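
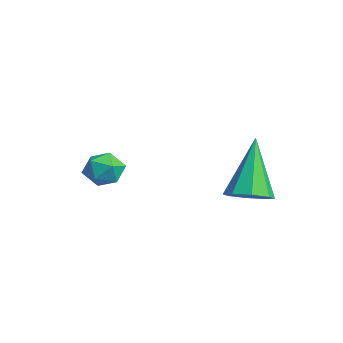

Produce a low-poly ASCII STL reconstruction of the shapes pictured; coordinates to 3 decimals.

solid 
facet normal -0.317 0.940 -0.128
outer loop
vertex -3.418 -2.436 0.792
vertex -3.75 -2.467 1.389
vertex -3.102 -2.251 1.369
endloop
endfacet
facet normal 0.317 0.839 -0.443
outer loop
vertex -3.418 -2.436 0.792
vertex -3.102 -2.251 1.369
vertex -2.77 -2.623 0.902
endloop
endfacet
facet normal 0.246 0.311 -0.918
outer loop
vertex -3.418 -2.436 0.792
vertex -2.77 -2.623 0.902
vertex -3.213 -3.068 0.633
endloop
endfacet
facet normal -0.432 0.086 -0.898
outer loop
vertex -3.418 -2.436 0.792
vertex -3.213 -3.068 0.633
vertex -3.819 -2.972 0.934
endloop
endfacet
facet normal -0.779 0.475 -0.409
outer loop
vertex -3.418 -2.436 0.792
vertex -3.819 -2.972 0.934
vertex -3.75 -2.467 1.389
endloop
endfacet
facet normal 0.779 0.625 0.056
outer loop
vertex -2.77 -2.623 0.902
vertex -3.102 -2.251 1.369
vertex -2.701 -2.768 1.566
endloop
endfacet
facet normal -0.245 0.788 0.565
outer loop
vertex -3.102 -2.251 1.369
vertex -3.75 -2.467 1.389
vertex -3.307 -2.672 1.867
endloop
endfacet
facet normal -0.993 0.036 0.111
outer loop
vertex -3.75 -2.467 1.389
vertex -3.819 -2.972 0.934
vertex -3.75 -3.117 1.598
endloop
endfacet
facet normal -0.431 -0.594 -0.679
outer loop
vertex -3.819 -2.972 0.934
vertex -3.213 -3.068 0.633
vertex -3.418 -3.489 1.131
endloop
endfacet
facet normal 0.663 -0.229 -0.713
outer loop
vertex -3.213 -3.068 0.633
vertex -2.77 -2.623 0.902
vertex -2.77 -3.273 1.111
endloop
endfacet
facet normal 0.432 -0.086 0.898
outer loop
vertex -3.102 -3.304 1.708
vertex -2.701 -2.768 1.566
vertex -3.307 -2.672 1.867
endloop
endfacet
facet normal -0.246 -0.311 0.918
outer loop
vertex -3.102 -3.304 1.708
vertex -3.307 -2.672 1.867
vertex -3.75 -3.117 1.598
endloop
endfacet
facet normal -0.317 -0.839 0.443
outer loop
vertex -3.102 -3.304 1.708
vertex -3.75 -3.117 1.598
vertex -3.418 -3.489 1.131
endloop
endfacet
facet normal 0.317 -0.940 0.128
outer loop
vertex -3.102 -3.304 1.708
vertex -3.418 -3.489 1.131
vertex -2.77 -3.273 1.111
endloop
endfacet
facet normal 0.779 -0.475 0.409
outer loop
vertex -3.102 -3.304 1.708
vertex -2.77 -3.273 1.111
vertex -2.701 -2.768 1.566
endloop
endfacet
facet normal 0.431 0.594 0.679
outer loop
vertex -3.307 -2.672 1.867
vertex -2.701 -2.768 1.566
vertex -3.102 -2.251 1.369
endloop
endfacet
facet normal -0.663 0.229 0.713
outer loop
vertex -3.75 -3.117 1.598
vertex -3.307 -2.672 1.867
vertex -3.75 -2.467 1.389
endloop
endfacet
facet normal -0.779 -0.625 -0.056
outer loop
vertex -3.418 -3.489 1.131
vertex -3.75 -3.117 1.598
vertex -3.819 -2.972 0.934
endloop
endfacet
facet normal 0.245 -0.788 -0.565
outer loop
vertex -2.77 -3.273 1.111
vertex -3.418 -3.489 1.131
vertex -3.213 -3.068 0.633
endloop
endfacet
facet normal 0.993 -0.036 -0.111
outer loop
vertex -2.701 -2.768 1.566
vertex -2.77 -3.273 1.111
vertex -2.77 -2.623 0.902
endloop
endfacet
facet normal 0.411 -0.239 -0.880
outer loop
vertex 0.843 0.642 1.355
vertex 0.254 0.267 1.182
vertex 0.467 0.949 1.096
endloop
endfacet
facet normal 0.452 0.830 0.327
outer loop
vertex 0.843 0.642 1.355
vertex 0.467 0.949 1.096
vertex -0.614 0.773 3.038
endloop
endfacet
facet normal 0.412 -0.239 -0.879
outer loop
vertex 0.467 0.949 1.096
vertex 0.254 0.267 1.182
vertex -0.035 0.857 0.886
endloop
endfacet
facet normal -0.177 0.984 -0.009
outer loop
vertex 0.467 0.949 1.096
vertex -0.035 0.857 0.886
vertex -0.614 0.773 3.038
endloop
endfacet
facet normal 0.410 -0.240 -0.880
outer loop
vertex -0.035 0.857 0.886
vertex 0.254 0.267 1.182
vertex -0.367 0.418 0.851
endloop
endfacet
facet normal -0.777 0.602 -0.185
outer loop
vertex -0.035 0.857 0.886
vertex -0.367 0.418 0.851
vertex -0.614 0.773 3.038
endloop
endfacet
facet normal 0.411 -0.240 -0.880
outer loop
vertex -0.367 0.418 0.851
vertex 0.254 0.267 1.182
vertex -0.336 -0.108 1.009
endloop
endfacet
facet normal -0.991 -0.088 -0.098
outer loop
vertex -0.367 0.418 0.851
vertex -0.336 -0.108 1.009
vertex -0.614 0.773 3.038
endloop
endfacet
facet normal 0.411 -0.240 -0.879
outer loop
vertex -0.336 -0.108 1.009
vertex 0.254 0.267 1.182
vertex 0.041 -0.415 1.269
endloop
endfacet
facet normal -0.699 -0.686 0.202
outer loop
vertex -0.336 -0.108 1.009
vertex 0.041 -0.415 1.269
vertex -0.614 0.773 3.038
endloop
endfacet
facet normal 0.411 -0.241 -0.879
outer loop
vertex 0.041 -0.415 1.269
vertex 0.254 0.267 1.182
vertex 0.542 -0.323 1.478
endloop
endfacet
facet normal -0.070 -0.840 0.538
outer loop
vertex 0.041 -0.415 1.269
vertex 0.542 -0.323 1.478
vertex -0.614 0.773 3.038
endloop
endfacet
facet normal 0.411 -0.240 -0.879
outer loop
vertex 0.542 -0.323 1.478
vertex 0.254 0.267 1.182
vertex 0.875 0.115 1.514
endloop
endfacet
facet normal 0.528 -0.460 0.714
outer loop
vertex 0.542 -0.323 1.478
vertex 0.875 0.115 1.514
vertex -0.614 0.773 3.038
endloop
endfacet
facet normal 0.411 -0.240 -0.879
outer loop
vertex 0.875 0.115 1.514
vertex 0.254 0.267 1.182
vertex 0.843 0.642 1.355
endloop
endfacet
facet normal 0.744 0.234 0.626
outer loop
vertex 0.875 0.115 1.514
vertex 0.843 0.642 1.355
vertex -0.614 0.773 3.038
endloop
endfacet

endsolid


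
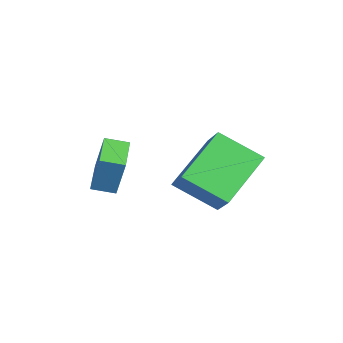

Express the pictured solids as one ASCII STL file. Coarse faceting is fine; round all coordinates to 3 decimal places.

solid 
facet normal -0.949 0.269 0.162
outer loop
vertex -1.708 -2.509 3.275
vertex -1.519 -1.732 3.091
vertex -2.018 -2.763 1.881
endloop
endfacet
facet normal -0.230 -0.947 0.224
outer loop
vertex -0.661 -3.148 1.649
vertex -1.708 -2.509 3.275
vertex -2.018 -2.763 1.881
endloop
endfacet
facet normal -0.949 0.269 0.163
outer loop
vertex -2.018 -2.763 1.881
vertex -1.519 -1.732 3.091
vertex -1.83 -1.987 1.697
endloop
endfacet
facet normal -0.214 -0.176 -0.961
outer loop
vertex -1.83 -1.987 1.697
vertex -0.661 -3.148 1.649
vertex -2.018 -2.763 1.881
endloop
endfacet
facet normal 0.214 0.175 0.961
outer loop
vertex -1.708 -2.509 3.275
vertex -0.162 -2.117 2.859
vertex -1.519 -1.732 3.091
endloop
endfacet
facet normal -0.229 -0.947 0.224
outer loop
vertex -0.35 -2.893 3.043
vertex -1.708 -2.509 3.275
vertex -0.661 -3.148 1.649
endloop
endfacet
facet normal 0.214 0.176 0.961
outer loop
vertex -0.35 -2.893 3.043
vertex -0.162 -2.117 2.859
vertex -1.708 -2.509 3.275
endloop
endfacet
facet normal 0.230 0.947 -0.225
outer loop
vertex -1.519 -1.732 3.091
vertex -0.162 -2.117 2.859
vertex -1.83 -1.987 1.697
endloop
endfacet
facet normal -0.214 -0.176 -0.961
outer loop
vertex -0.472 -2.371 1.465
vertex -0.661 -3.148 1.649
vertex -1.83 -1.987 1.697
endloop
endfacet
facet normal 0.230 0.947 -0.224
outer loop
vertex -1.83 -1.987 1.697
vertex -0.162 -2.117 2.859
vertex -0.472 -2.371 1.465
endloop
endfacet
facet normal 0.949 -0.269 -0.162
outer loop
vertex -0.472 -2.371 1.465
vertex -0.35 -2.893 3.043
vertex -0.661 -3.148 1.649
endloop
endfacet
facet normal 0.950 -0.269 -0.162
outer loop
vertex -0.162 -2.117 2.859
vertex -0.35 -2.893 3.043
vertex -0.472 -2.371 1.465
endloop
endfacet
facet normal -0.532 0.650 0.542
outer loop
vertex -0.854 0.594 3.26
vertex 0.179 0.681 4.17
vertex -0.18 1.889 2.37
endloop
endfacet
facet normal -0.749 -0.064 -0.660
outer loop
vertex 0.961 0.499 1.21
vertex -0.854 0.594 3.26
vertex -0.18 1.889 2.37
endloop
endfacet
facet normal -0.533 0.650 0.542
outer loop
vertex -0.18 1.889 2.37
vertex 0.179 0.681 4.17
vertex 0.854 1.977 3.28
endloop
endfacet
facet normal 0.394 0.758 -0.521
outer loop
vertex 0.854 1.977 3.28
vertex 0.961 0.499 1.21
vertex -0.18 1.889 2.37
endloop
endfacet
facet normal -0.394 -0.758 0.520
outer loop
vertex -0.854 0.594 3.26
vertex 1.32 -0.709 3.01
vertex 0.179 0.681 4.17
endloop
endfacet
facet normal -0.749 -0.063 -0.660
outer loop
vertex 0.286 -0.797 2.1
vertex -0.854 0.594 3.26
vertex 0.961 0.499 1.21
endloop
endfacet
facet normal -0.394 -0.757 0.521
outer loop
vertex 0.286 -0.797 2.1
vertex 1.32 -0.709 3.01
vertex -0.854 0.594 3.26
endloop
endfacet
facet normal 0.748 0.063 0.660
outer loop
vertex 0.179 0.681 4.17
vertex 1.32 -0.709 3.01
vertex 0.854 1.977 3.28
endloop
endfacet
facet normal 0.395 0.757 -0.520
outer loop
vertex 1.994 0.586 2.12
vertex 0.961 0.499 1.21
vertex 0.854 1.977 3.28
endloop
endfacet
facet normal 0.749 0.064 0.660
outer loop
vertex 0.854 1.977 3.28
vertex 1.32 -0.709 3.01
vertex 1.994 0.586 2.12
endloop
endfacet
facet normal 0.533 -0.650 -0.542
outer loop
vertex 1.994 0.586 2.12
vertex 0.286 -0.797 2.1
vertex 0.961 0.499 1.21
endloop
endfacet
facet normal 0.533 -0.650 -0.542
outer loop
vertex 1.32 -0.709 3.01
vertex 0.286 -0.797 2.1
vertex 1.994 0.586 2.12
endloop
endfacet

endsolid


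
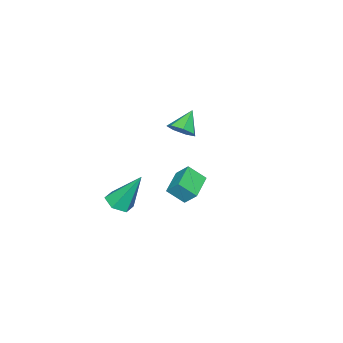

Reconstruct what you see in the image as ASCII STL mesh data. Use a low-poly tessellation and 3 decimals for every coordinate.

solid 
facet normal 0.155 -0.467 -0.870
outer loop
vertex 3.707 -0.592 0.89
vertex 2.968 -0.69 0.811
vertex 3.296 -0.073 0.538
endloop
endfacet
facet normal 0.744 0.660 0.105
outer loop
vertex 3.707 -0.592 0.89
vertex 3.296 -0.073 0.538
vertex 2.632 0.33 2.709
endloop
endfacet
facet normal 0.155 -0.467 -0.870
outer loop
vertex 3.296 -0.073 0.538
vertex 2.968 -0.69 0.811
vertex 2.557 -0.171 0.459
endloop
endfacet
facet normal -0.106 0.971 -0.213
outer loop
vertex 3.296 -0.073 0.538
vertex 2.557 -0.171 0.459
vertex 2.632 0.33 2.709
endloop
endfacet
facet normal 0.153 -0.469 -0.870
outer loop
vertex 2.557 -0.171 0.459
vertex 2.968 -0.69 0.811
vertex 2.229 -0.787 0.733
endloop
endfacet
facet normal -0.893 0.445 -0.069
outer loop
vertex 2.557 -0.171 0.459
vertex 2.229 -0.787 0.733
vertex 2.632 0.33 2.709
endloop
endfacet
facet normal 0.153 -0.469 -0.870
outer loop
vertex 2.229 -0.787 0.733
vertex 2.968 -0.69 0.811
vertex 2.64 -1.306 1.085
endloop
endfacet
facet normal -0.832 -0.393 0.392
outer loop
vertex 2.229 -0.787 0.733
vertex 2.64 -1.306 1.085
vertex 2.632 0.33 2.709
endloop
endfacet
facet normal 0.153 -0.469 -0.870
outer loop
vertex 2.64 -1.306 1.085
vertex 2.968 -0.69 0.811
vertex 3.379 -1.209 1.163
endloop
endfacet
facet normal 0.018 -0.704 0.710
outer loop
vertex 2.64 -1.306 1.085
vertex 3.379 -1.209 1.163
vertex 2.632 0.33 2.709
endloop
endfacet
facet normal 0.155 -0.467 -0.870
outer loop
vertex 3.379 -1.209 1.163
vertex 2.968 -0.69 0.811
vertex 3.707 -0.592 0.89
endloop
endfacet
facet normal 0.805 -0.178 0.566
outer loop
vertex 3.379 -1.209 1.163
vertex 3.707 -0.592 0.89
vertex 2.632 0.33 2.709
endloop
endfacet
facet normal 0.740 -0.006 -0.672
outer loop
vertex -2.625 -1.394 2.709
vertex -3.113 -1.114 2.169
vertex -2.659 -0.72 2.666
endloop
endfacet
facet normal 0.259 0.075 0.963
outer loop
vertex -2.625 -1.394 2.709
vertex -2.659 -0.72 2.666
vertex -4.127 -1.106 3.091
endloop
endfacet
facet normal 0.740 -0.005 -0.672
outer loop
vertex -2.659 -0.72 2.666
vertex -3.113 -1.114 2.169
vertex -3.035 -0.342 2.249
endloop
endfacet
facet normal -0.000 0.741 0.672
outer loop
vertex -2.659 -0.72 2.666
vertex -3.035 -0.342 2.249
vertex -4.127 -1.106 3.091
endloop
endfacet
facet normal 0.740 -0.005 -0.673
outer loop
vertex -3.035 -0.342 2.249
vertex -3.113 -1.114 2.169
vertex -3.47 -0.545 1.772
endloop
endfacet
facet normal -0.514 0.851 0.106
outer loop
vertex -3.035 -0.342 2.249
vertex -3.47 -0.545 1.772
vertex -4.127 -1.106 3.091
endloop
endfacet
facet normal 0.740 -0.005 -0.673
outer loop
vertex -3.47 -0.545 1.772
vertex -3.113 -1.114 2.169
vertex -3.636 -1.176 1.594
endloop
endfacet
facet normal -0.895 0.322 -0.309
outer loop
vertex -3.47 -0.545 1.772
vertex -3.636 -1.176 1.594
vertex -4.127 -1.106 3.091
endloop
endfacet
facet normal 0.740 -0.006 -0.673
outer loop
vertex -3.636 -1.176 1.594
vertex -3.113 -1.114 2.169
vertex -3.409 -1.761 1.849
endloop
endfacet
facet normal -0.857 -0.446 -0.260
outer loop
vertex -3.636 -1.176 1.594
vertex -3.409 -1.761 1.849
vertex -4.127 -1.106 3.091
endloop
endfacet
facet normal 0.739 -0.005 -0.673
outer loop
vertex -3.409 -1.761 1.849
vertex -3.113 -1.114 2.169
vertex -2.958 -1.858 2.345
endloop
endfacet
facet normal -0.427 -0.878 0.216
outer loop
vertex -3.409 -1.761 1.849
vertex -2.958 -1.858 2.345
vertex -4.127 -1.106 3.091
endloop
endfacet
facet normal 0.741 -0.005 -0.672
outer loop
vertex -2.958 -1.858 2.345
vertex -3.113 -1.114 2.169
vertex -2.625 -1.394 2.709
endloop
endfacet
facet normal 0.069 -0.646 0.760
outer loop
vertex -2.958 -1.858 2.345
vertex -2.625 -1.394 2.709
vertex -4.127 -1.106 3.091
endloop
endfacet
facet normal -0.950 -0.220 0.222
outer loop
vertex 0.621 1.577 2.712
vertex 0.274 2.35 1.995
vertex 0.609 0.915 2.004
endloop
endfacet
facet normal 0.313 -0.696 0.646
outer loop
vertex 1.966 1.23 1.685
vertex 0.621 1.577 2.712
vertex 0.609 0.915 2.004
endloop
endfacet
facet normal -0.950 -0.220 0.223
outer loop
vertex 0.609 0.915 2.004
vertex 0.274 2.35 1.995
vertex 0.261 1.688 1.287
endloop
endfacet
facet normal -0.013 -0.683 -0.730
outer loop
vertex 0.261 1.688 1.287
vertex 1.966 1.23 1.685
vertex 0.609 0.915 2.004
endloop
endfacet
facet normal 0.013 0.683 0.730
outer loop
vertex 0.621 1.577 2.712
vertex 1.631 2.665 1.676
vertex 0.274 2.35 1.995
endloop
endfacet
facet normal 0.313 -0.697 0.646
outer loop
vertex 1.979 1.892 2.393
vertex 0.621 1.577 2.712
vertex 1.966 1.23 1.685
endloop
endfacet
facet normal 0.013 0.683 0.730
outer loop
vertex 1.979 1.892 2.393
vertex 1.631 2.665 1.676
vertex 0.621 1.577 2.712
endloop
endfacet
facet normal -0.313 0.696 -0.645
outer loop
vertex 0.274 2.35 1.995
vertex 1.631 2.665 1.676
vertex 0.261 1.688 1.287
endloop
endfacet
facet normal -0.013 -0.683 -0.730
outer loop
vertex 1.619 2.003 0.968
vertex 1.966 1.23 1.685
vertex 0.261 1.688 1.287
endloop
endfacet
facet normal -0.313 0.696 -0.646
outer loop
vertex 0.261 1.688 1.287
vertex 1.631 2.665 1.676
vertex 1.619 2.003 0.968
endloop
endfacet
facet normal 0.950 0.220 -0.223
outer loop
vertex 1.619 2.003 0.968
vertex 1.979 1.892 2.393
vertex 1.966 1.23 1.685
endloop
endfacet
facet normal 0.950 0.221 -0.223
outer loop
vertex 1.631 2.665 1.676
vertex 1.979 1.892 2.393
vertex 1.619 2.003 0.968
endloop
endfacet

endsolid


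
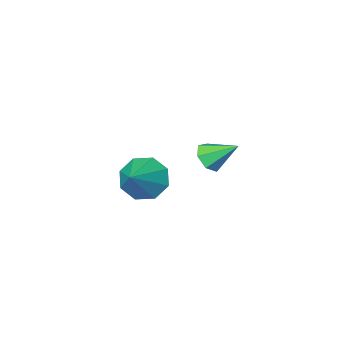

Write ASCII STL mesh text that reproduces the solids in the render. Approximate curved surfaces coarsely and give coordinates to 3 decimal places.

solid 
facet normal -0.658 -0.532 -0.533
outer loop
vertex 1.499 2.034 0.755
vertex 0.964 2.81 0.64
vertex 1.678 2.409 0.159
endloop
endfacet
facet normal 0.944 -0.319 0.083
outer loop
vertex 1.499 2.034 0.755
vertex 1.678 2.409 0.159
vertex 1.976 3.63 1.46
endloop
endfacet
facet normal -0.658 -0.533 -0.532
outer loop
vertex 1.678 2.409 0.159
vertex 0.964 2.81 0.64
vertex 1.439 3.019 -0.156
endloop
endfacet
facet normal 0.915 0.168 -0.368
outer loop
vertex 1.678 2.409 0.159
vertex 1.439 3.019 -0.156
vertex 1.976 3.63 1.46
endloop
endfacet
facet normal -0.657 -0.533 -0.532
outer loop
vertex 1.439 3.019 -0.156
vertex 0.964 2.81 0.64
vertex 0.921 3.507 -0.005
endloop
endfacet
facet normal 0.540 0.712 -0.449
outer loop
vertex 1.439 3.019 -0.156
vertex 0.921 3.507 -0.005
vertex 1.976 3.63 1.46
endloop
endfacet
facet normal -0.657 -0.533 -0.533
outer loop
vertex 0.921 3.507 -0.005
vertex 0.964 2.81 0.64
vertex 0.428 3.586 0.524
endloop
endfacet
facet normal 0.039 0.993 -0.112
outer loop
vertex 0.921 3.507 -0.005
vertex 0.428 3.586 0.524
vertex 1.976 3.63 1.46
endloop
endfacet
facet normal -0.657 -0.533 -0.533
outer loop
vertex 0.428 3.586 0.524
vertex 0.964 2.81 0.64
vertex 0.249 3.211 1.12
endloop
endfacet
facet normal -0.293 0.846 0.445
outer loop
vertex 0.428 3.586 0.524
vertex 0.249 3.211 1.12
vertex 1.976 3.63 1.46
endloop
endfacet
facet normal -0.657 -0.533 -0.533
outer loop
vertex 0.249 3.211 1.12
vertex 0.964 2.81 0.64
vertex 0.489 2.6 1.435
endloop
endfacet
facet normal -0.263 0.358 0.896
outer loop
vertex 0.249 3.211 1.12
vertex 0.489 2.6 1.435
vertex 1.976 3.63 1.46
endloop
endfacet
facet normal -0.657 -0.532 -0.533
outer loop
vertex 0.489 2.6 1.435
vertex 0.964 2.81 0.64
vertex 1.006 2.113 1.284
endloop
endfacet
facet normal 0.111 -0.185 0.976
outer loop
vertex 0.489 2.6 1.435
vertex 1.006 2.113 1.284
vertex 1.976 3.63 1.46
endloop
endfacet
facet normal -0.657 -0.532 -0.533
outer loop
vertex 1.006 2.113 1.284
vertex 0.964 2.81 0.64
vertex 1.499 2.034 0.755
endloop
endfacet
facet normal 0.612 -0.465 0.640
outer loop
vertex 1.006 2.113 1.284
vertex 1.499 2.034 0.755
vertex 1.976 3.63 1.46
endloop
endfacet
facet normal 0.504 -0.617 -0.605
outer loop
vertex -2.995 -0.207 -0.456
vertex -3.292 0.112 -1.029
vertex -2.68 0.279 -0.689
endloop
endfacet
facet normal 0.428 0.150 0.891
outer loop
vertex -2.995 -0.207 -0.456
vertex -2.68 0.279 -0.689
vertex -4.008 0.988 -0.171
endloop
endfacet
facet normal 0.504 -0.618 -0.604
outer loop
vertex -2.68 0.279 -0.689
vertex -3.292 0.112 -1.029
vertex -2.826 0.639 -1.179
endloop
endfacet
facet normal 0.547 0.744 0.384
outer loop
vertex -2.68 0.279 -0.689
vertex -2.826 0.639 -1.179
vertex -4.008 0.988 -0.171
endloop
endfacet
facet normal 0.503 -0.617 -0.605
outer loop
vertex -2.826 0.639 -1.179
vertex -3.292 0.112 -1.029
vertex -3.323 0.602 -1.555
endloop
endfacet
facet normal 0.096 0.970 -0.223
outer loop
vertex -2.826 0.639 -1.179
vertex -3.323 0.602 -1.555
vertex -4.008 0.988 -0.171
endloop
endfacet
facet normal 0.504 -0.617 -0.604
outer loop
vertex -3.323 0.602 -1.555
vertex -3.292 0.112 -1.029
vertex -3.797 0.196 -1.536
endloop
endfacet
facet normal -0.584 0.660 -0.473
outer loop
vertex -3.323 0.602 -1.555
vertex -3.797 0.196 -1.536
vertex -4.008 0.988 -0.171
endloop
endfacet
facet normal 0.504 -0.617 -0.604
outer loop
vertex -3.797 0.196 -1.536
vertex -3.292 0.112 -1.029
vertex -3.891 -0.274 -1.134
endloop
endfacet
facet normal -0.983 0.045 -0.178
outer loop
vertex -3.797 0.196 -1.536
vertex -3.891 -0.274 -1.134
vertex -4.008 0.988 -0.171
endloop
endfacet
facet normal 0.504 -0.617 -0.605
outer loop
vertex -3.891 -0.274 -1.134
vertex -3.292 0.112 -1.029
vertex -3.534 -0.453 -0.654
endloop
endfacet
facet normal -0.798 -0.410 0.441
outer loop
vertex -3.891 -0.274 -1.134
vertex -3.534 -0.453 -0.654
vertex -4.008 0.988 -0.171
endloop
endfacet
facet normal 0.504 -0.617 -0.605
outer loop
vertex -3.534 -0.453 -0.654
vertex -3.292 0.112 -1.029
vertex -2.995 -0.207 -0.456
endloop
endfacet
facet normal -0.171 -0.363 0.916
outer loop
vertex -3.534 -0.453 -0.654
vertex -2.995 -0.207 -0.456
vertex -4.008 0.988 -0.171
endloop
endfacet

endsolid


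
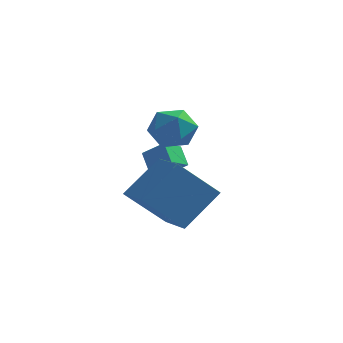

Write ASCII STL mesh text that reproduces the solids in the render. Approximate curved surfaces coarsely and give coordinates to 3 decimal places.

solid 
facet normal -0.801 0.516 -0.303
outer loop
vertex -1.315 -0.458 0.952
vertex -1.863 -0.995 1.487
vertex -1.491 -0.212 1.838
endloop
endfacet
facet normal -0.219 0.928 -0.301
outer loop
vertex -1.315 -0.458 0.952
vertex -1.491 -0.212 1.838
vertex -0.627 -0.121 1.491
endloop
endfacet
facet normal 0.266 0.628 -0.732
outer loop
vertex -1.315 -0.458 0.952
vertex -0.627 -0.121 1.491
vertex -0.465 -0.849 0.925
endloop
endfacet
facet normal -0.018 0.031 -0.999
outer loop
vertex -1.315 -0.458 0.952
vertex -0.465 -0.849 0.925
vertex -1.229 -1.389 0.922
endloop
endfacet
facet normal -0.678 -0.039 -0.734
outer loop
vertex -1.315 -0.458 0.952
vertex -1.229 -1.389 0.922
vertex -1.863 -0.995 1.487
endloop
endfacet
facet normal 0.047 0.931 0.361
outer loop
vertex -0.627 -0.121 1.491
vertex -1.491 -0.212 1.838
vertex -0.751 -0.451 2.358
endloop
endfacet
facet normal -0.895 0.265 0.358
outer loop
vertex -1.491 -0.212 1.838
vertex -1.863 -0.995 1.487
vertex -1.515 -0.991 2.355
endloop
endfacet
facet normal -0.696 -0.632 -0.340
outer loop
vertex -1.863 -0.995 1.487
vertex -1.229 -1.389 0.922
vertex -1.353 -1.719 1.789
endloop
endfacet
facet normal 0.371 -0.521 -0.768
outer loop
vertex -1.229 -1.389 0.922
vertex -0.465 -0.849 0.925
vertex -0.489 -1.628 1.442
endloop
endfacet
facet normal 0.830 0.445 -0.335
outer loop
vertex -0.465 -0.849 0.925
vertex -0.627 -0.121 1.491
vertex -0.117 -0.845 1.793
endloop
endfacet
facet normal 0.018 -0.031 0.999
outer loop
vertex -0.665 -1.382 2.328
vertex -0.751 -0.451 2.358
vertex -1.515 -0.991 2.355
endloop
endfacet
facet normal -0.266 -0.628 0.732
outer loop
vertex -0.665 -1.382 2.328
vertex -1.515 -0.991 2.355
vertex -1.353 -1.719 1.789
endloop
endfacet
facet normal 0.219 -0.928 0.301
outer loop
vertex -0.665 -1.382 2.328
vertex -1.353 -1.719 1.789
vertex -0.489 -1.628 1.442
endloop
endfacet
facet normal 0.801 -0.516 0.303
outer loop
vertex -0.665 -1.382 2.328
vertex -0.489 -1.628 1.442
vertex -0.117 -0.845 1.793
endloop
endfacet
facet normal 0.678 0.039 0.734
outer loop
vertex -0.665 -1.382 2.328
vertex -0.117 -0.845 1.793
vertex -0.751 -0.451 2.358
endloop
endfacet
facet normal -0.371 0.521 0.768
outer loop
vertex -1.515 -0.991 2.355
vertex -0.751 -0.451 2.358
vertex -1.491 -0.212 1.838
endloop
endfacet
facet normal -0.830 -0.445 0.335
outer loop
vertex -1.353 -1.719 1.789
vertex -1.515 -0.991 2.355
vertex -1.863 -0.995 1.487
endloop
endfacet
facet normal -0.047 -0.931 -0.361
outer loop
vertex -0.489 -1.628 1.442
vertex -1.353 -1.719 1.789
vertex -1.229 -1.389 0.922
endloop
endfacet
facet normal 0.895 -0.265 -0.358
outer loop
vertex -0.117 -0.845 1.793
vertex -0.489 -1.628 1.442
vertex -0.465 -0.849 0.925
endloop
endfacet
facet normal 0.696 0.632 0.340
outer loop
vertex -0.751 -0.451 2.358
vertex -0.117 -0.845 1.793
vertex -0.627 -0.121 1.491
endloop
endfacet
facet normal -0.809 0.074 -0.583
outer loop
vertex -2.489 0.366 -0.12
vertex -2.13 1.163 -0.518
vertex -2.068 -0.148 -0.77
endloop
endfacet
facet normal -0.374 -0.830 0.414
outer loop
vertex -1.25 -0.223 -0.182
vertex -2.489 0.366 -0.12
vertex -2.068 -0.148 -0.77
endloop
endfacet
facet normal -0.809 0.074 -0.583
outer loop
vertex -2.068 -0.148 -0.77
vertex -2.13 1.163 -0.518
vertex -1.709 0.648 -1.168
endloop
endfacet
facet normal 0.452 -0.554 -0.699
outer loop
vertex -1.709 0.648 -1.168
vertex -1.25 -0.223 -0.182
vertex -2.068 -0.148 -0.77
endloop
endfacet
facet normal -0.452 0.553 0.700
outer loop
vertex -2.489 0.366 -0.12
vertex -1.312 1.088 0.07
vertex -2.13 1.163 -0.518
endloop
endfacet
facet normal -0.374 -0.829 0.415
outer loop
vertex -1.671 0.292 0.468
vertex -2.489 0.366 -0.12
vertex -1.25 -0.223 -0.182
endloop
endfacet
facet normal -0.452 0.554 0.699
outer loop
vertex -1.671 0.292 0.468
vertex -1.312 1.088 0.07
vertex -2.489 0.366 -0.12
endloop
endfacet
facet normal 0.374 0.829 -0.415
outer loop
vertex -2.13 1.163 -0.518
vertex -1.312 1.088 0.07
vertex -1.709 0.648 -1.168
endloop
endfacet
facet normal 0.453 -0.553 -0.699
outer loop
vertex -0.891 0.574 -0.58
vertex -1.25 -0.223 -0.182
vertex -1.709 0.648 -1.168
endloop
endfacet
facet normal 0.373 0.830 -0.415
outer loop
vertex -1.709 0.648 -1.168
vertex -1.312 1.088 0.07
vertex -0.891 0.574 -0.58
endloop
endfacet
facet normal 0.809 -0.074 0.583
outer loop
vertex -0.891 0.574 -0.58
vertex -1.671 0.292 0.468
vertex -1.25 -0.223 -0.182
endloop
endfacet
facet normal 0.809 -0.074 0.583
outer loop
vertex -1.312 1.088 0.07
vertex -1.671 0.292 0.468
vertex -0.891 0.574 -0.58
endloop
endfacet
facet normal -0.467 -0.560 -0.685
outer loop
vertex -0.973 -4.388 -0.326
vertex -2.013 -3.089 -0.678
vertex 0.285 -3.754 -1.703
endloop
endfacet
facet normal 0.611 -0.764 0.207
outer loop
vertex 1.173 -2.691 -0.402
vertex -0.973 -4.388 -0.326
vertex 0.285 -3.754 -1.703
endloop
endfacet
facet normal -0.467 -0.559 -0.685
outer loop
vertex 0.285 -3.754 -1.703
vertex -2.013 -3.089 -0.678
vertex -0.754 -2.455 -2.055
endloop
endfacet
facet normal 0.639 0.322 -0.699
outer loop
vertex -0.754 -2.455 -2.055
vertex 1.173 -2.691 -0.402
vertex 0.285 -3.754 -1.703
endloop
endfacet
facet normal -0.639 -0.322 0.699
outer loop
vertex -0.973 -4.388 -0.326
vertex -1.125 -2.026 0.623
vertex -2.013 -3.089 -0.678
endloop
endfacet
facet normal 0.611 -0.764 0.207
outer loop
vertex -0.086 -3.325 0.975
vertex -0.973 -4.388 -0.326
vertex 1.173 -2.691 -0.402
endloop
endfacet
facet normal -0.639 -0.322 0.699
outer loop
vertex -0.086 -3.325 0.975
vertex -1.125 -2.026 0.623
vertex -0.973 -4.388 -0.326
endloop
endfacet
facet normal -0.611 0.764 -0.207
outer loop
vertex -2.013 -3.089 -0.678
vertex -1.125 -2.026 0.623
vertex -0.754 -2.455 -2.055
endloop
endfacet
facet normal 0.639 0.322 -0.699
outer loop
vertex 0.133 -1.392 -0.754
vertex 1.173 -2.691 -0.402
vertex -0.754 -2.455 -2.055
endloop
endfacet
facet normal -0.612 0.764 -0.207
outer loop
vertex -0.754 -2.455 -2.055
vertex -1.125 -2.026 0.623
vertex 0.133 -1.392 -0.754
endloop
endfacet
facet normal 0.467 0.559 0.685
outer loop
vertex 0.133 -1.392 -0.754
vertex -0.086 -3.325 0.975
vertex 1.173 -2.691 -0.402
endloop
endfacet
facet normal 0.467 0.559 0.685
outer loop
vertex -1.125 -2.026 0.623
vertex -0.086 -3.325 0.975
vertex 0.133 -1.392 -0.754
endloop
endfacet

endsolid


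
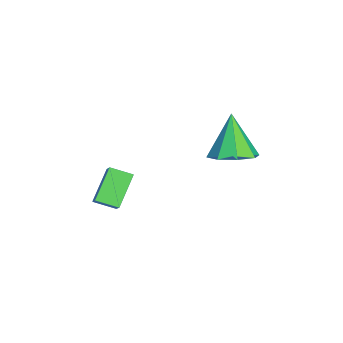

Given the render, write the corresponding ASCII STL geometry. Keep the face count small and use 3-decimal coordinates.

solid 
facet normal 0.474 0.027 -0.880
outer loop
vertex -2.828 3.65 -0.756
vertex -3.397 2.77 -1.09
vertex -3.549 3.858 -1.138
endloop
endfacet
facet normal -0.017 0.865 0.502
outer loop
vertex -2.828 3.65 -0.756
vertex -3.549 3.858 -1.138
vertex -4.423 2.71 0.81
endloop
endfacet
facet normal 0.474 0.027 -0.880
outer loop
vertex -3.549 3.858 -1.138
vertex -3.397 2.77 -1.09
vertex -4.181 3.429 -1.492
endloop
endfacet
facet normal -0.618 0.767 0.174
outer loop
vertex -3.549 3.858 -1.138
vertex -4.181 3.429 -1.492
vertex -4.423 2.71 0.81
endloop
endfacet
facet normal 0.475 0.028 -0.880
outer loop
vertex -4.181 3.429 -1.492
vertex -3.397 2.77 -1.09
vertex -4.353 2.613 -1.611
endloop
endfacet
facet normal -0.977 0.211 -0.037
outer loop
vertex -4.181 3.429 -1.492
vertex -4.353 2.613 -1.611
vertex -4.423 2.71 0.81
endloop
endfacet
facet normal 0.475 0.028 -0.880
outer loop
vertex -4.353 2.613 -1.611
vertex -3.397 2.77 -1.09
vertex -3.966 1.89 -1.425
endloop
endfacet
facet normal -0.881 -0.473 -0.007
outer loop
vertex -4.353 2.613 -1.611
vertex -3.966 1.89 -1.425
vertex -4.423 2.71 0.81
endloop
endfacet
facet normal 0.475 0.028 -0.879
outer loop
vertex -3.966 1.89 -1.425
vertex -3.397 2.77 -1.09
vertex -3.245 1.681 -1.042
endloop
endfacet
facet normal -0.388 -0.888 0.246
outer loop
vertex -3.966 1.89 -1.425
vertex -3.245 1.681 -1.042
vertex -4.423 2.71 0.81
endloop
endfacet
facet normal 0.475 0.027 -0.880
outer loop
vertex -3.245 1.681 -1.042
vertex -3.397 2.77 -1.09
vertex -2.614 2.11 -0.688
endloop
endfacet
facet normal 0.214 -0.790 0.575
outer loop
vertex -3.245 1.681 -1.042
vertex -2.614 2.11 -0.688
vertex -4.423 2.71 0.81
endloop
endfacet
facet normal 0.475 0.028 -0.880
outer loop
vertex -2.614 2.11 -0.688
vertex -3.397 2.77 -1.09
vertex -2.441 2.926 -0.569
endloop
endfacet
facet normal 0.572 -0.236 0.785
outer loop
vertex -2.614 2.11 -0.688
vertex -2.441 2.926 -0.569
vertex -4.423 2.71 0.81
endloop
endfacet
facet normal 0.475 0.027 -0.880
outer loop
vertex -2.441 2.926 -0.569
vertex -3.397 2.77 -1.09
vertex -2.828 3.65 -0.756
endloop
endfacet
facet normal 0.477 0.450 0.755
outer loop
vertex -2.441 2.926 -0.569
vertex -2.828 3.65 -0.756
vertex -4.423 2.71 0.81
endloop
endfacet
facet normal -0.670 0.329 0.666
outer loop
vertex -2.449 -2.253 -1.048
vertex -2.308 -1.279 -1.387
vertex -3.384 -2.416 -1.908
endloop
endfacet
facet normal -0.136 -0.936 0.325
outer loop
vertex -2.232 -2.981 -3.053
vertex -2.449 -2.253 -1.048
vertex -3.384 -2.416 -1.908
endloop
endfacet
facet normal -0.669 0.328 0.666
outer loop
vertex -3.384 -2.416 -1.908
vertex -2.308 -1.279 -1.387
vertex -3.243 -1.442 -2.246
endloop
endfacet
facet normal -0.730 -0.127 -0.672
outer loop
vertex -3.243 -1.442 -2.246
vertex -2.232 -2.981 -3.053
vertex -3.384 -2.416 -1.908
endloop
endfacet
facet normal 0.730 0.128 0.671
outer loop
vertex -2.449 -2.253 -1.048
vertex -1.156 -1.844 -2.532
vertex -2.308 -1.279 -1.387
endloop
endfacet
facet normal -0.136 -0.936 0.325
outer loop
vertex -1.297 -2.818 -2.194
vertex -2.449 -2.253 -1.048
vertex -2.232 -2.981 -3.053
endloop
endfacet
facet normal 0.730 0.127 0.671
outer loop
vertex -1.297 -2.818 -2.194
vertex -1.156 -1.844 -2.532
vertex -2.449 -2.253 -1.048
endloop
endfacet
facet normal 0.136 0.936 -0.325
outer loop
vertex -2.308 -1.279 -1.387
vertex -1.156 -1.844 -2.532
vertex -3.243 -1.442 -2.246
endloop
endfacet
facet normal -0.730 -0.128 -0.671
outer loop
vertex -2.091 -2.007 -3.392
vertex -2.232 -2.981 -3.053
vertex -3.243 -1.442 -2.246
endloop
endfacet
facet normal 0.136 0.936 -0.325
outer loop
vertex -3.243 -1.442 -2.246
vertex -1.156 -1.844 -2.532
vertex -2.091 -2.007 -3.392
endloop
endfacet
facet normal 0.669 -0.329 -0.666
outer loop
vertex -2.091 -2.007 -3.392
vertex -1.297 -2.818 -2.194
vertex -2.232 -2.981 -3.053
endloop
endfacet
facet normal 0.670 -0.328 -0.666
outer loop
vertex -1.156 -1.844 -2.532
vertex -1.297 -2.818 -2.194
vertex -2.091 -2.007 -3.392
endloop
endfacet

endsolid


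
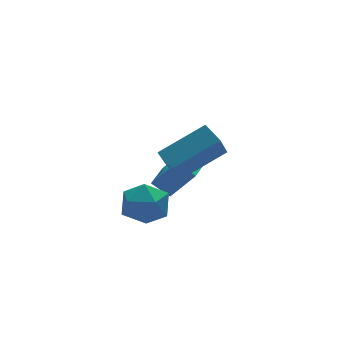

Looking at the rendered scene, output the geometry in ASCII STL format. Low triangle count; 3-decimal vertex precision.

solid 
facet normal -0.420 -0.443 0.792
outer loop
vertex 0.123 -1.427 1.898
vertex -0.024 -0.701 2.226
vertex -1.486 -1.38 1.071
endloop
endfacet
facet normal 0.182 -0.896 -0.405
outer loop
vertex -0.936 -0.799 0.034
vertex 0.123 -1.427 1.898
vertex -1.486 -1.38 1.071
endloop
endfacet
facet normal -0.420 -0.443 0.792
outer loop
vertex -1.486 -1.38 1.071
vertex -0.024 -0.701 2.226
vertex -1.633 -0.654 1.399
endloop
endfacet
facet normal -0.889 0.026 -0.457
outer loop
vertex -1.633 -0.654 1.399
vertex -0.936 -0.799 0.034
vertex -1.486 -1.38 1.071
endloop
endfacet
facet normal 0.889 -0.026 0.457
outer loop
vertex 0.123 -1.427 1.898
vertex 0.526 -0.12 1.189
vertex -0.024 -0.701 2.226
endloop
endfacet
facet normal 0.182 -0.896 -0.405
outer loop
vertex 0.673 -0.846 0.861
vertex 0.123 -1.427 1.898
vertex -0.936 -0.799 0.034
endloop
endfacet
facet normal 0.889 -0.026 0.457
outer loop
vertex 0.673 -0.846 0.861
vertex 0.526 -0.12 1.189
vertex 0.123 -1.427 1.898
endloop
endfacet
facet normal -0.182 0.896 0.405
outer loop
vertex -0.024 -0.701 2.226
vertex 0.526 -0.12 1.189
vertex -1.633 -0.654 1.399
endloop
endfacet
facet normal -0.889 0.026 -0.457
outer loop
vertex -1.083 -0.073 0.362
vertex -0.936 -0.799 0.034
vertex -1.633 -0.654 1.399
endloop
endfacet
facet normal -0.182 0.896 0.405
outer loop
vertex -1.633 -0.654 1.399
vertex 0.526 -0.12 1.189
vertex -1.083 -0.073 0.362
endloop
endfacet
facet normal 0.420 0.443 -0.792
outer loop
vertex -1.083 -0.073 0.362
vertex 0.673 -0.846 0.861
vertex -0.936 -0.799 0.034
endloop
endfacet
facet normal 0.420 0.443 -0.792
outer loop
vertex 0.526 -0.12 1.189
vertex 0.673 -0.846 0.861
vertex -1.083 -0.073 0.362
endloop
endfacet
facet normal -0.601 0.747 -0.284
outer loop
vertex -1.263 1.856 -2.768
vertex -1.992 1.315 -2.647
vertex -1.682 1.828 -1.955
endloop
endfacet
facet normal -0.012 1.000 0.028
outer loop
vertex -1.263 1.856 -2.768
vertex -1.682 1.828 -1.955
vertex -0.769 1.84 -1.999
endloop
endfacet
facet normal 0.553 0.761 -0.339
outer loop
vertex -1.263 1.856 -2.768
vertex -0.769 1.84 -1.999
vertex -0.513 1.334 -2.717
endloop
endfacet
facet normal 0.311 0.361 -0.879
outer loop
vertex -1.263 1.856 -2.768
vertex -0.513 1.334 -2.717
vertex -1.269 1.01 -3.118
endloop
endfacet
facet normal -0.402 0.352 -0.845
outer loop
vertex -1.263 1.856 -2.768
vertex -1.269 1.01 -3.118
vertex -1.992 1.315 -2.647
endloop
endfacet
facet normal 0.024 0.727 0.686
outer loop
vertex -0.769 1.84 -1.999
vertex -1.682 1.828 -1.955
vertex -1.191 1.29 -1.402
endloop
endfacet
facet normal -0.931 0.318 0.181
outer loop
vertex -1.682 1.828 -1.955
vertex -1.992 1.315 -2.647
vertex -1.947 0.966 -1.803
endloop
endfacet
facet normal -0.608 -0.321 -0.726
outer loop
vertex -1.992 1.315 -2.647
vertex -1.269 1.01 -3.118
vertex -1.691 0.46 -2.521
endloop
endfacet
facet normal 0.545 -0.305 -0.781
outer loop
vertex -1.269 1.01 -3.118
vertex -0.513 1.334 -2.717
vertex -0.778 0.472 -2.565
endloop
endfacet
facet normal 0.935 0.343 0.092
outer loop
vertex -0.513 1.334 -2.717
vertex -0.769 1.84 -1.999
vertex -0.468 0.985 -1.873
endloop
endfacet
facet normal -0.311 -0.361 0.879
outer loop
vertex -1.197 0.444 -1.752
vertex -1.191 1.29 -1.402
vertex -1.947 0.966 -1.803
endloop
endfacet
facet normal -0.553 -0.761 0.339
outer loop
vertex -1.197 0.444 -1.752
vertex -1.947 0.966 -1.803
vertex -1.691 0.46 -2.521
endloop
endfacet
facet normal 0.012 -1.000 -0.028
outer loop
vertex -1.197 0.444 -1.752
vertex -1.691 0.46 -2.521
vertex -0.778 0.472 -2.565
endloop
endfacet
facet normal 0.601 -0.747 0.284
outer loop
vertex -1.197 0.444 -1.752
vertex -0.778 0.472 -2.565
vertex -0.468 0.985 -1.873
endloop
endfacet
facet normal 0.402 -0.352 0.845
outer loop
vertex -1.197 0.444 -1.752
vertex -0.468 0.985 -1.873
vertex -1.191 1.29 -1.402
endloop
endfacet
facet normal -0.545 0.305 0.781
outer loop
vertex -1.947 0.966 -1.803
vertex -1.191 1.29 -1.402
vertex -1.682 1.828 -1.955
endloop
endfacet
facet normal -0.935 -0.343 -0.092
outer loop
vertex -1.691 0.46 -2.521
vertex -1.947 0.966 -1.803
vertex -1.992 1.315 -2.647
endloop
endfacet
facet normal -0.024 -0.727 -0.686
outer loop
vertex -0.778 0.472 -2.565
vertex -1.691 0.46 -2.521
vertex -1.269 1.01 -3.118
endloop
endfacet
facet normal 0.931 -0.318 -0.181
outer loop
vertex -0.468 0.985 -1.873
vertex -0.778 0.472 -2.565
vertex -0.513 1.334 -2.717
endloop
endfacet
facet normal 0.608 0.321 0.726
outer loop
vertex -1.191 1.29 -1.402
vertex -0.468 0.985 -1.873
vertex -0.769 1.84 -1.999
endloop
endfacet
facet normal -0.566 0.570 0.596
outer loop
vertex -0.028 1.327 -0.751
vertex 0.808 2.201 -0.793
vertex -0.672 1.887 -1.898
endloop
endfacet
facet normal -0.691 -0.722 0.035
outer loop
vertex -0.208 1.419 -2.387
vertex -0.028 1.327 -0.751
vertex -0.672 1.887 -1.898
endloop
endfacet
facet normal -0.566 0.571 0.595
outer loop
vertex -0.672 1.887 -1.898
vertex 0.808 2.201 -0.793
vertex 0.165 2.761 -1.941
endloop
endfacet
facet normal -0.450 0.392 -0.802
outer loop
vertex 0.165 2.761 -1.941
vertex -0.208 1.419 -2.387
vertex -0.672 1.887 -1.898
endloop
endfacet
facet normal 0.450 -0.392 0.802
outer loop
vertex -0.028 1.327 -0.751
vertex 1.272 1.733 -1.282
vertex 0.808 2.201 -0.793
endloop
endfacet
facet normal -0.692 -0.721 0.036
outer loop
vertex 0.435 0.859 -1.239
vertex -0.028 1.327 -0.751
vertex -0.208 1.419 -2.387
endloop
endfacet
facet normal 0.450 -0.392 0.803
outer loop
vertex 0.435 0.859 -1.239
vertex 1.272 1.733 -1.282
vertex -0.028 1.327 -0.751
endloop
endfacet
facet normal 0.691 0.722 -0.035
outer loop
vertex 0.808 2.201 -0.793
vertex 1.272 1.733 -1.282
vertex 0.165 2.761 -1.941
endloop
endfacet
facet normal -0.450 0.392 -0.803
outer loop
vertex 0.628 2.293 -2.429
vertex -0.208 1.419 -2.387
vertex 0.165 2.761 -1.941
endloop
endfacet
facet normal 0.691 0.722 -0.036
outer loop
vertex 0.165 2.761 -1.941
vertex 1.272 1.733 -1.282
vertex 0.628 2.293 -2.429
endloop
endfacet
facet normal 0.566 -0.570 -0.595
outer loop
vertex 0.628 2.293 -2.429
vertex 0.435 0.859 -1.239
vertex -0.208 1.419 -2.387
endloop
endfacet
facet normal 0.565 -0.571 -0.596
outer loop
vertex 1.272 1.733 -1.282
vertex 0.435 0.859 -1.239
vertex 0.628 2.293 -2.429
endloop
endfacet

endsolid


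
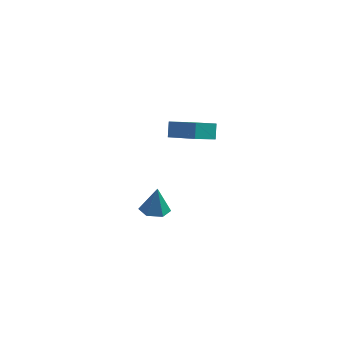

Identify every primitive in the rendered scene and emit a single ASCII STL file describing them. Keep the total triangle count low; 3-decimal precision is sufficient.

solid 
facet normal -0.546 -0.751 0.371
outer loop
vertex 0.12 -0.586 4.775
vertex -1.319 0.163 4.174
vertex 0.204 -1.005 4.051
endloop
endfacet
facet normal 0.832 -0.433 0.347
outer loop
vertex 0.859 -0.103 3.606
vertex 0.12 -0.586 4.775
vertex 0.204 -1.005 4.051
endloop
endfacet
facet normal -0.546 -0.751 0.371
outer loop
vertex 0.204 -1.005 4.051
vertex -1.319 0.163 4.174
vertex -1.235 -0.255 3.451
endloop
endfacet
facet normal 0.100 -0.498 -0.862
outer loop
vertex -1.235 -0.255 3.451
vertex 0.859 -0.103 3.606
vertex 0.204 -1.005 4.051
endloop
endfacet
facet normal -0.101 0.498 0.861
outer loop
vertex 0.12 -0.586 4.775
vertex -0.664 1.065 3.729
vertex -1.319 0.163 4.174
endloop
endfacet
facet normal 0.832 -0.433 0.347
outer loop
vertex 0.775 0.315 4.329
vertex 0.12 -0.586 4.775
vertex 0.859 -0.103 3.606
endloop
endfacet
facet normal -0.099 0.498 0.861
outer loop
vertex 0.775 0.315 4.329
vertex -0.664 1.065 3.729
vertex 0.12 -0.586 4.775
endloop
endfacet
facet normal -0.832 0.433 -0.347
outer loop
vertex -1.319 0.163 4.174
vertex -0.664 1.065 3.729
vertex -1.235 -0.255 3.451
endloop
endfacet
facet normal 0.100 -0.499 -0.861
outer loop
vertex -0.58 0.646 3.005
vertex 0.859 -0.103 3.606
vertex -1.235 -0.255 3.451
endloop
endfacet
facet normal -0.832 0.433 -0.347
outer loop
vertex -1.235 -0.255 3.451
vertex -0.664 1.065 3.729
vertex -0.58 0.646 3.005
endloop
endfacet
facet normal 0.546 0.751 -0.371
outer loop
vertex -0.58 0.646 3.005
vertex 0.775 0.315 4.329
vertex 0.859 -0.103 3.606
endloop
endfacet
facet normal 0.546 0.751 -0.371
outer loop
vertex -0.664 1.065 3.729
vertex 0.775 0.315 4.329
vertex -0.58 0.646 3.005
endloop
endfacet
facet normal -0.084 -0.043 -0.996
outer loop
vertex -1.656 1.548 -2.601
vertex -2.36 1.329 -2.532
vertex -2.199 2.05 -2.577
endloop
endfacet
facet normal 0.649 0.686 0.330
outer loop
vertex -1.656 1.548 -2.601
vertex -2.199 2.05 -2.577
vertex -2.24 1.391 -1.128
endloop
endfacet
facet normal -0.084 -0.043 -0.996
outer loop
vertex -2.199 2.05 -2.577
vertex -2.36 1.329 -2.532
vertex -2.903 1.831 -2.508
endloop
endfacet
facet normal -0.237 0.887 0.397
outer loop
vertex -2.199 2.05 -2.577
vertex -2.903 1.831 -2.508
vertex -2.24 1.391 -1.128
endloop
endfacet
facet normal -0.085 -0.045 -0.995
outer loop
vertex -2.903 1.831 -2.508
vertex -2.36 1.329 -2.532
vertex -3.063 1.11 -2.462
endloop
endfacet
facet normal -0.850 0.219 0.478
outer loop
vertex -2.903 1.831 -2.508
vertex -3.063 1.11 -2.462
vertex -2.24 1.391 -1.128
endloop
endfacet
facet normal -0.085 -0.045 -0.995
outer loop
vertex -3.063 1.11 -2.462
vertex -2.36 1.329 -2.532
vertex -2.52 0.608 -2.486
endloop
endfacet
facet normal -0.578 -0.649 0.494
outer loop
vertex -3.063 1.11 -2.462
vertex -2.52 0.608 -2.486
vertex -2.24 1.391 -1.128
endloop
endfacet
facet normal -0.085 -0.045 -0.995
outer loop
vertex -2.52 0.608 -2.486
vertex -2.36 1.329 -2.532
vertex -1.816 0.827 -2.556
endloop
endfacet
facet normal 0.307 -0.850 0.427
outer loop
vertex -2.52 0.608 -2.486
vertex -1.816 0.827 -2.556
vertex -2.24 1.391 -1.128
endloop
endfacet
facet normal -0.084 -0.043 -0.996
outer loop
vertex -1.816 0.827 -2.556
vertex -2.36 1.329 -2.532
vertex -1.656 1.548 -2.601
endloop
endfacet
facet normal 0.920 -0.183 0.345
outer loop
vertex -1.816 0.827 -2.556
vertex -1.656 1.548 -2.601
vertex -2.24 1.391 -1.128
endloop
endfacet

endsolid


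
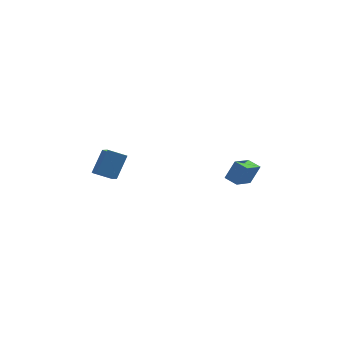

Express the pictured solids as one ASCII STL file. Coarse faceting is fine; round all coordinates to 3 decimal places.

solid 
facet normal -0.677 0.692 0.252
outer loop
vertex 3.212 -2.532 4.726
vertex 4.101 -1.471 4.203
vertex 2.65 -2.648 3.537
endloop
endfacet
facet normal -0.600 -0.718 0.354
outer loop
vertex 3.239 -3.249 3.317
vertex 3.212 -2.532 4.726
vertex 2.65 -2.648 3.537
endloop
endfacet
facet normal -0.677 0.692 0.252
outer loop
vertex 2.65 -2.648 3.537
vertex 4.101 -1.471 4.203
vertex 3.539 -1.587 3.014
endloop
endfacet
facet normal -0.426 -0.087 -0.901
outer loop
vertex 3.539 -1.587 3.014
vertex 3.239 -3.249 3.317
vertex 2.65 -2.648 3.537
endloop
endfacet
facet normal 0.426 0.087 0.901
outer loop
vertex 3.212 -2.532 4.726
vertex 4.69 -2.072 3.983
vertex 4.101 -1.471 4.203
endloop
endfacet
facet normal -0.600 -0.718 0.354
outer loop
vertex 3.801 -3.133 4.506
vertex 3.212 -2.532 4.726
vertex 3.239 -3.249 3.317
endloop
endfacet
facet normal 0.426 0.087 0.901
outer loop
vertex 3.801 -3.133 4.506
vertex 4.69 -2.072 3.983
vertex 3.212 -2.532 4.726
endloop
endfacet
facet normal 0.600 0.718 -0.354
outer loop
vertex 4.101 -1.471 4.203
vertex 4.69 -2.072 3.983
vertex 3.539 -1.587 3.014
endloop
endfacet
facet normal -0.426 -0.087 -0.901
outer loop
vertex 4.128 -2.188 2.794
vertex 3.239 -3.249 3.317
vertex 3.539 -1.587 3.014
endloop
endfacet
facet normal 0.600 0.718 -0.354
outer loop
vertex 3.539 -1.587 3.014
vertex 4.69 -2.072 3.983
vertex 4.128 -2.188 2.794
endloop
endfacet
facet normal 0.677 -0.692 -0.252
outer loop
vertex 4.128 -2.188 2.794
vertex 3.801 -3.133 4.506
vertex 3.239 -3.249 3.317
endloop
endfacet
facet normal 0.677 -0.692 -0.252
outer loop
vertex 4.69 -2.072 3.983
vertex 3.801 -3.133 4.506
vertex 4.128 -2.188 2.794
endloop
endfacet
facet normal -0.379 -0.517 -0.768
outer loop
vertex -3.217 -1.868 3.302
vertex -4.308 -1.843 3.824
vertex -3.456 -0.876 2.752
endloop
endfacet
facet normal 0.902 -0.022 -0.431
outer loop
vertex -2.812 0.003 4.056
vertex -3.217 -1.868 3.302
vertex -3.456 -0.876 2.752
endloop
endfacet
facet normal -0.379 -0.517 -0.768
outer loop
vertex -3.456 -0.876 2.752
vertex -4.308 -1.843 3.824
vertex -4.548 -0.85 3.273
endloop
endfacet
facet normal -0.206 0.856 -0.475
outer loop
vertex -4.548 -0.85 3.273
vertex -2.812 0.003 4.056
vertex -3.456 -0.876 2.752
endloop
endfacet
facet normal 0.207 -0.856 0.474
outer loop
vertex -3.217 -1.868 3.302
vertex -3.664 -0.964 5.128
vertex -4.308 -1.843 3.824
endloop
endfacet
facet normal 0.902 -0.021 -0.431
outer loop
vertex -2.572 -0.99 4.607
vertex -3.217 -1.868 3.302
vertex -2.812 0.003 4.056
endloop
endfacet
facet normal 0.206 -0.856 0.474
outer loop
vertex -2.572 -0.99 4.607
vertex -3.664 -0.964 5.128
vertex -3.217 -1.868 3.302
endloop
endfacet
facet normal -0.902 0.021 0.431
outer loop
vertex -4.308 -1.843 3.824
vertex -3.664 -0.964 5.128
vertex -4.548 -0.85 3.273
endloop
endfacet
facet normal -0.207 0.856 -0.474
outer loop
vertex -3.903 0.028 4.578
vertex -2.812 0.003 4.056
vertex -4.548 -0.85 3.273
endloop
endfacet
facet normal -0.902 0.022 0.431
outer loop
vertex -4.548 -0.85 3.273
vertex -3.664 -0.964 5.128
vertex -3.903 0.028 4.578
endloop
endfacet
facet normal 0.379 0.517 0.767
outer loop
vertex -3.903 0.028 4.578
vertex -2.572 -0.99 4.607
vertex -2.812 0.003 4.056
endloop
endfacet
facet normal 0.379 0.517 0.768
outer loop
vertex -3.664 -0.964 5.128
vertex -2.572 -0.99 4.607
vertex -3.903 0.028 4.578
endloop
endfacet

endsolid


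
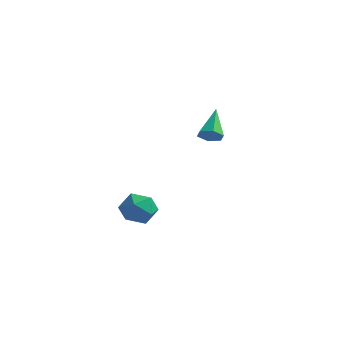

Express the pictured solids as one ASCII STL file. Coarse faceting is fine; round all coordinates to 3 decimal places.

solid 
facet normal -0.629 0.558 0.542
outer loop
vertex -0.913 -1.785 0.117
vertex -1.733 -2.348 -0.256
vertex -1.239 -2.654 0.633
endloop
endfacet
facet normal 0.007 0.508 0.861
outer loop
vertex -0.913 -1.785 0.117
vertex -1.239 -2.654 0.633
vertex -0.2 -2.466 0.513
endloop
endfacet
facet normal 0.500 0.762 0.410
outer loop
vertex -0.913 -1.785 0.117
vertex -0.2 -2.466 0.513
vertex -0.053 -2.044 -0.45
endloop
endfacet
facet normal 0.169 0.968 -0.186
outer loop
vertex -0.913 -1.785 0.117
vertex -0.053 -2.044 -0.45
vertex -1.0 -1.97 -0.925
endloop
endfacet
facet normal -0.530 0.841 -0.105
outer loop
vertex -0.913 -1.785 0.117
vertex -1.0 -1.97 -0.925
vertex -1.733 -2.348 -0.256
endloop
endfacet
facet normal 0.145 -0.183 0.972
outer loop
vertex -0.2 -2.466 0.513
vertex -1.239 -2.654 0.633
vertex -0.58 -3.45 0.385
endloop
endfacet
facet normal -0.884 -0.104 0.456
outer loop
vertex -1.239 -2.654 0.633
vertex -1.733 -2.348 -0.256
vertex -1.527 -3.376 -0.09
endloop
endfacet
facet normal -0.723 0.356 -0.591
outer loop
vertex -1.733 -2.348 -0.256
vertex -1.0 -1.97 -0.925
vertex -1.38 -2.954 -1.053
endloop
endfacet
facet normal 0.406 0.561 -0.722
outer loop
vertex -1.0 -1.97 -0.925
vertex -0.053 -2.044 -0.45
vertex -0.341 -2.766 -1.173
endloop
endfacet
facet normal 0.943 0.228 0.244
outer loop
vertex -0.053 -2.044 -0.45
vertex -0.2 -2.466 0.513
vertex 0.153 -3.072 -0.284
endloop
endfacet
facet normal -0.169 -0.968 0.186
outer loop
vertex -0.667 -3.635 -0.657
vertex -0.58 -3.45 0.385
vertex -1.527 -3.376 -0.09
endloop
endfacet
facet normal -0.500 -0.762 -0.410
outer loop
vertex -0.667 -3.635 -0.657
vertex -1.527 -3.376 -0.09
vertex -1.38 -2.954 -1.053
endloop
endfacet
facet normal -0.007 -0.508 -0.861
outer loop
vertex -0.667 -3.635 -0.657
vertex -1.38 -2.954 -1.053
vertex -0.341 -2.766 -1.173
endloop
endfacet
facet normal 0.629 -0.558 -0.542
outer loop
vertex -0.667 -3.635 -0.657
vertex -0.341 -2.766 -1.173
vertex 0.153 -3.072 -0.284
endloop
endfacet
facet normal 0.530 -0.841 0.105
outer loop
vertex -0.667 -3.635 -0.657
vertex 0.153 -3.072 -0.284
vertex -0.58 -3.45 0.385
endloop
endfacet
facet normal -0.406 -0.561 0.722
outer loop
vertex -1.527 -3.376 -0.09
vertex -0.58 -3.45 0.385
vertex -1.239 -2.654 0.633
endloop
endfacet
facet normal -0.943 -0.228 -0.244
outer loop
vertex -1.38 -2.954 -1.053
vertex -1.527 -3.376 -0.09
vertex -1.733 -2.348 -0.256
endloop
endfacet
facet normal -0.145 0.183 -0.972
outer loop
vertex -0.341 -2.766 -1.173
vertex -1.38 -2.954 -1.053
vertex -1.0 -1.97 -0.925
endloop
endfacet
facet normal 0.884 0.104 -0.456
outer loop
vertex 0.153 -3.072 -0.284
vertex -0.341 -2.766 -1.173
vertex -0.053 -2.044 -0.45
endloop
endfacet
facet normal 0.723 -0.356 0.591
outer loop
vertex -0.58 -3.45 0.385
vertex 0.153 -3.072 -0.284
vertex -0.2 -2.466 0.513
endloop
endfacet
facet normal 0.254 -0.754 -0.606
outer loop
vertex 0.265 2.835 3.158
vertex -0.071 3.161 2.612
vertex 0.625 3.295 2.737
endloop
endfacet
facet normal 0.718 0.072 0.693
outer loop
vertex 0.265 2.835 3.158
vertex 0.625 3.295 2.737
vertex -0.589 4.699 3.848
endloop
endfacet
facet normal 0.254 -0.754 -0.606
outer loop
vertex 0.625 3.295 2.737
vertex -0.071 3.161 2.612
vertex 0.289 3.621 2.191
endloop
endfacet
facet normal 0.736 0.675 -0.050
outer loop
vertex 0.625 3.295 2.737
vertex 0.289 3.621 2.191
vertex -0.589 4.699 3.848
endloop
endfacet
facet normal 0.254 -0.754 -0.606
outer loop
vertex 0.289 3.621 2.191
vertex -0.071 3.161 2.612
vertex -0.408 3.487 2.065
endloop
endfacet
facet normal -0.056 0.823 -0.565
outer loop
vertex 0.289 3.621 2.191
vertex -0.408 3.487 2.065
vertex -0.589 4.699 3.848
endloop
endfacet
facet normal 0.254 -0.754 -0.606
outer loop
vertex -0.408 3.487 2.065
vertex -0.071 3.161 2.612
vertex -0.767 3.028 2.486
endloop
endfacet
facet normal -0.866 0.368 -0.338
outer loop
vertex -0.408 3.487 2.065
vertex -0.767 3.028 2.486
vertex -0.589 4.699 3.848
endloop
endfacet
facet normal 0.254 -0.754 -0.606
outer loop
vertex -0.767 3.028 2.486
vertex -0.071 3.161 2.612
vertex -0.431 2.701 3.033
endloop
endfacet
facet normal -0.885 -0.234 0.403
outer loop
vertex -0.767 3.028 2.486
vertex -0.431 2.701 3.033
vertex -0.589 4.699 3.848
endloop
endfacet
facet normal 0.254 -0.754 -0.606
outer loop
vertex -0.431 2.701 3.033
vertex -0.071 3.161 2.612
vertex 0.265 2.835 3.158
endloop
endfacet
facet normal -0.092 -0.382 0.919
outer loop
vertex -0.431 2.701 3.033
vertex 0.265 2.835 3.158
vertex -0.589 4.699 3.848
endloop
endfacet

endsolid


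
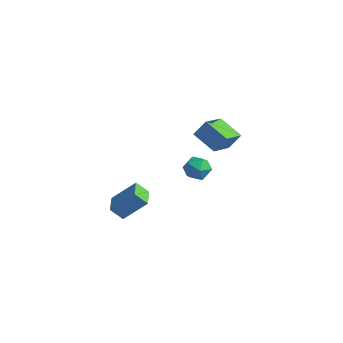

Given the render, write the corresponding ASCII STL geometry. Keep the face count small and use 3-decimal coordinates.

solid 
facet normal -0.143 0.909 -0.391
outer loop
vertex 1.958 1.047 2.084
vertex 1.171 1.023 2.315
vertex 1.738 1.33 2.822
endloop
endfacet
facet normal 0.530 0.833 -0.161
outer loop
vertex 1.958 1.047 2.084
vertex 1.738 1.33 2.822
vertex 2.419 0.881 2.742
endloop
endfacet
facet normal 0.818 0.277 -0.503
outer loop
vertex 1.958 1.047 2.084
vertex 2.419 0.881 2.742
vertex 2.274 0.297 2.185
endloop
endfacet
facet normal 0.325 0.009 -0.946
outer loop
vertex 1.958 1.047 2.084
vertex 2.274 0.297 2.185
vertex 1.502 0.384 1.921
endloop
endfacet
facet normal -0.269 0.401 -0.876
outer loop
vertex 1.958 1.047 2.084
vertex 1.502 0.384 1.921
vertex 1.171 1.023 2.315
endloop
endfacet
facet normal 0.509 0.676 0.533
outer loop
vertex 2.419 0.881 2.742
vertex 1.738 1.33 2.822
vertex 1.918 0.756 3.379
endloop
endfacet
facet normal -0.578 0.800 0.162
outer loop
vertex 1.738 1.33 2.822
vertex 1.171 1.023 2.315
vertex 1.146 0.843 3.115
endloop
endfacet
facet normal -0.784 -0.023 -0.621
outer loop
vertex 1.171 1.023 2.315
vertex 1.502 0.384 1.921
vertex 1.001 0.259 2.558
endloop
endfacet
facet normal 0.177 -0.656 -0.733
outer loop
vertex 1.502 0.384 1.921
vertex 2.274 0.297 2.185
vertex 1.682 -0.19 2.478
endloop
endfacet
facet normal 0.975 -0.223 -0.020
outer loop
vertex 2.274 0.297 2.185
vertex 2.419 0.881 2.742
vertex 2.249 0.117 2.985
endloop
endfacet
facet normal -0.325 -0.009 0.946
outer loop
vertex 1.462 0.093 3.216
vertex 1.918 0.756 3.379
vertex 1.146 0.843 3.115
endloop
endfacet
facet normal -0.818 -0.277 0.503
outer loop
vertex 1.462 0.093 3.216
vertex 1.146 0.843 3.115
vertex 1.001 0.259 2.558
endloop
endfacet
facet normal -0.530 -0.833 0.161
outer loop
vertex 1.462 0.093 3.216
vertex 1.001 0.259 2.558
vertex 1.682 -0.19 2.478
endloop
endfacet
facet normal 0.143 -0.909 0.391
outer loop
vertex 1.462 0.093 3.216
vertex 1.682 -0.19 2.478
vertex 2.249 0.117 2.985
endloop
endfacet
facet normal 0.269 -0.401 0.876
outer loop
vertex 1.462 0.093 3.216
vertex 2.249 0.117 2.985
vertex 1.918 0.756 3.379
endloop
endfacet
facet normal -0.177 0.656 0.733
outer loop
vertex 1.146 0.843 3.115
vertex 1.918 0.756 3.379
vertex 1.738 1.33 2.822
endloop
endfacet
facet normal -0.975 0.223 0.020
outer loop
vertex 1.001 0.259 2.558
vertex 1.146 0.843 3.115
vertex 1.171 1.023 2.315
endloop
endfacet
facet normal -0.509 -0.676 -0.533
outer loop
vertex 1.682 -0.19 2.478
vertex 1.001 0.259 2.558
vertex 1.502 0.384 1.921
endloop
endfacet
facet normal 0.578 -0.800 -0.162
outer loop
vertex 2.249 0.117 2.985
vertex 1.682 -0.19 2.478
vertex 2.274 0.297 2.185
endloop
endfacet
facet normal 0.784 0.023 0.621
outer loop
vertex 1.918 0.756 3.379
vertex 2.249 0.117 2.985
vertex 2.419 0.881 2.742
endloop
endfacet
facet normal -0.914 0.025 0.404
outer loop
vertex 0.72 2.392 4.751
vertex 0.44 3.925 4.023
vertex 0.312 1.893 3.859
endloop
endfacet
facet normal 0.163 -0.891 0.424
outer loop
vertex 1.72 1.855 3.237
vertex 0.72 2.392 4.751
vertex 0.312 1.893 3.859
endloop
endfacet
facet normal -0.914 0.025 0.404
outer loop
vertex 0.312 1.893 3.859
vertex 0.44 3.925 4.023
vertex 0.032 3.426 3.131
endloop
endfacet
facet normal -0.370 -0.453 -0.811
outer loop
vertex 0.032 3.426 3.131
vertex 1.72 1.855 3.237
vertex 0.312 1.893 3.859
endloop
endfacet
facet normal 0.370 0.453 0.811
outer loop
vertex 0.72 2.392 4.751
vertex 1.848 3.887 3.401
vertex 0.44 3.925 4.023
endloop
endfacet
facet normal 0.163 -0.891 0.424
outer loop
vertex 2.128 2.354 4.129
vertex 0.72 2.392 4.751
vertex 1.72 1.855 3.237
endloop
endfacet
facet normal 0.370 0.453 0.811
outer loop
vertex 2.128 2.354 4.129
vertex 1.848 3.887 3.401
vertex 0.72 2.392 4.751
endloop
endfacet
facet normal -0.163 0.891 -0.424
outer loop
vertex 0.44 3.925 4.023
vertex 1.848 3.887 3.401
vertex 0.032 3.426 3.131
endloop
endfacet
facet normal -0.370 -0.453 -0.811
outer loop
vertex 1.44 3.388 2.509
vertex 1.72 1.855 3.237
vertex 0.032 3.426 3.131
endloop
endfacet
facet normal -0.163 0.891 -0.424
outer loop
vertex 0.032 3.426 3.131
vertex 1.848 3.887 3.401
vertex 1.44 3.388 2.509
endloop
endfacet
facet normal 0.914 -0.025 -0.404
outer loop
vertex 1.44 3.388 2.509
vertex 2.128 2.354 4.129
vertex 1.72 1.855 3.237
endloop
endfacet
facet normal 0.914 -0.025 -0.404
outer loop
vertex 1.848 3.887 3.401
vertex 2.128 2.354 4.129
vertex 1.44 3.388 2.509
endloop
endfacet
facet normal -0.629 0.776 -0.040
outer loop
vertex -0.338 -3.607 1.757
vertex 0.582 -2.8 2.937
vertex 0.175 -3.225 1.096
endloop
endfacet
facet normal -0.541 -0.475 -0.694
outer loop
vertex 0.918 -4.14 1.143
vertex -0.338 -3.607 1.757
vertex 0.175 -3.225 1.096
endloop
endfacet
facet normal -0.629 0.776 -0.040
outer loop
vertex 0.175 -3.225 1.096
vertex 0.582 -2.8 2.937
vertex 1.095 -2.418 2.276
endloop
endfacet
facet normal 0.557 0.416 -0.719
outer loop
vertex 1.095 -2.418 2.276
vertex 0.918 -4.14 1.143
vertex 0.175 -3.225 1.096
endloop
endfacet
facet normal -0.557 -0.416 0.719
outer loop
vertex -0.338 -3.607 1.757
vertex 1.325 -3.715 2.984
vertex 0.582 -2.8 2.937
endloop
endfacet
facet normal -0.541 -0.475 -0.694
outer loop
vertex 0.405 -4.522 1.804
vertex -0.338 -3.607 1.757
vertex 0.918 -4.14 1.143
endloop
endfacet
facet normal -0.557 -0.416 0.719
outer loop
vertex 0.405 -4.522 1.804
vertex 1.325 -3.715 2.984
vertex -0.338 -3.607 1.757
endloop
endfacet
facet normal 0.541 0.475 0.694
outer loop
vertex 0.582 -2.8 2.937
vertex 1.325 -3.715 2.984
vertex 1.095 -2.418 2.276
endloop
endfacet
facet normal 0.557 0.416 -0.719
outer loop
vertex 1.838 -3.333 2.323
vertex 0.918 -4.14 1.143
vertex 1.095 -2.418 2.276
endloop
endfacet
facet normal 0.541 0.475 0.694
outer loop
vertex 1.095 -2.418 2.276
vertex 1.325 -3.715 2.984
vertex 1.838 -3.333 2.323
endloop
endfacet
facet normal 0.629 -0.776 0.040
outer loop
vertex 1.838 -3.333 2.323
vertex 0.405 -4.522 1.804
vertex 0.918 -4.14 1.143
endloop
endfacet
facet normal 0.629 -0.776 0.040
outer loop
vertex 1.325 -3.715 2.984
vertex 0.405 -4.522 1.804
vertex 1.838 -3.333 2.323
endloop
endfacet

endsolid


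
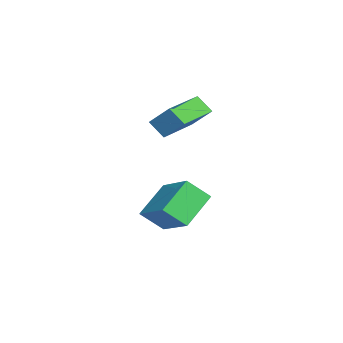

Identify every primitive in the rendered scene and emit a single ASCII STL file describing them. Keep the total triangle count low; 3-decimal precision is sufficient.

solid 
facet normal -0.620 0.520 0.588
outer loop
vertex -1.127 2.685 -2.544
vertex -1.152 3.608 -3.387
vertex -2.712 1.818 -3.448
endloop
endfacet
facet normal 0.019 -0.738 0.674
outer loop
vertex -1.608 0.892 -4.493
vertex -1.127 2.685 -2.544
vertex -2.712 1.818 -3.448
endloop
endfacet
facet normal -0.620 0.520 0.587
outer loop
vertex -2.712 1.818 -3.448
vertex -1.152 3.608 -3.387
vertex -2.736 2.74 -4.29
endloop
endfacet
facet normal -0.784 -0.429 -0.448
outer loop
vertex -2.736 2.74 -4.29
vertex -1.608 0.892 -4.493
vertex -2.712 1.818 -3.448
endloop
endfacet
facet normal 0.784 0.430 0.447
outer loop
vertex -1.127 2.685 -2.544
vertex -0.048 2.682 -4.432
vertex -1.152 3.608 -3.387
endloop
endfacet
facet normal 0.020 -0.738 0.674
outer loop
vertex -0.024 1.76 -3.59
vertex -1.127 2.685 -2.544
vertex -1.608 0.892 -4.493
endloop
endfacet
facet normal 0.784 0.429 0.448
outer loop
vertex -0.024 1.76 -3.59
vertex -0.048 2.682 -4.432
vertex -1.127 2.685 -2.544
endloop
endfacet
facet normal -0.020 0.738 -0.675
outer loop
vertex -1.152 3.608 -3.387
vertex -0.048 2.682 -4.432
vertex -2.736 2.74 -4.29
endloop
endfacet
facet normal -0.784 -0.430 -0.447
outer loop
vertex -1.633 1.815 -5.336
vertex -1.608 0.892 -4.493
vertex -2.736 2.74 -4.29
endloop
endfacet
facet normal -0.020 0.739 -0.674
outer loop
vertex -2.736 2.74 -4.29
vertex -0.048 2.682 -4.432
vertex -1.633 1.815 -5.336
endloop
endfacet
facet normal 0.620 -0.520 -0.588
outer loop
vertex -1.633 1.815 -5.336
vertex -0.024 1.76 -3.59
vertex -1.608 0.892 -4.493
endloop
endfacet
facet normal 0.620 -0.520 -0.587
outer loop
vertex -0.048 2.682 -4.432
vertex -0.024 1.76 -3.59
vertex -1.633 1.815 -5.336
endloop
endfacet
facet normal -0.374 -0.614 -0.695
outer loop
vertex -2.043 1.276 0.188
vertex -3.861 2.386 0.185
vertex -1.702 1.833 -0.487
endloop
endfacet
facet normal 0.854 -0.521 0.001
outer loop
vertex -1.239 2.594 0.375
vertex -2.043 1.276 0.188
vertex -1.702 1.833 -0.487
endloop
endfacet
facet normal -0.374 -0.614 -0.695
outer loop
vertex -1.702 1.833 -0.487
vertex -3.861 2.386 0.185
vertex -3.52 2.943 -0.49
endloop
endfacet
facet normal 0.363 0.593 -0.719
outer loop
vertex -3.52 2.943 -0.49
vertex -1.239 2.594 0.375
vertex -1.702 1.833 -0.487
endloop
endfacet
facet normal -0.363 -0.593 0.719
outer loop
vertex -2.043 1.276 0.188
vertex -3.398 3.147 1.047
vertex -3.861 2.386 0.185
endloop
endfacet
facet normal 0.854 -0.521 0.001
outer loop
vertex -1.58 2.037 1.05
vertex -2.043 1.276 0.188
vertex -1.239 2.594 0.375
endloop
endfacet
facet normal -0.363 -0.593 0.719
outer loop
vertex -1.58 2.037 1.05
vertex -3.398 3.147 1.047
vertex -2.043 1.276 0.188
endloop
endfacet
facet normal -0.854 0.521 -0.001
outer loop
vertex -3.861 2.386 0.185
vertex -3.398 3.147 1.047
vertex -3.52 2.943 -0.49
endloop
endfacet
facet normal 0.363 0.593 -0.719
outer loop
vertex -3.057 3.704 0.372
vertex -1.239 2.594 0.375
vertex -3.52 2.943 -0.49
endloop
endfacet
facet normal -0.854 0.521 -0.001
outer loop
vertex -3.52 2.943 -0.49
vertex -3.398 3.147 1.047
vertex -3.057 3.704 0.372
endloop
endfacet
facet normal 0.374 0.614 0.695
outer loop
vertex -3.057 3.704 0.372
vertex -1.58 2.037 1.05
vertex -1.239 2.594 0.375
endloop
endfacet
facet normal 0.374 0.614 0.695
outer loop
vertex -3.398 3.147 1.047
vertex -1.58 2.037 1.05
vertex -3.057 3.704 0.372
endloop
endfacet

endsolid


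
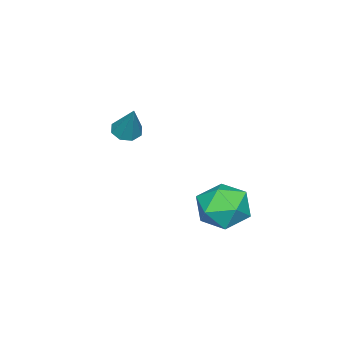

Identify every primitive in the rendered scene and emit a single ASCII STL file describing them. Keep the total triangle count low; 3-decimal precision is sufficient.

solid 
facet normal -0.333 -0.388 -0.859
outer loop
vertex -2.661 -2.536 2.48
vertex -3.259 -2.578 2.731
vertex -2.93 -2.126 2.399
endloop
endfacet
facet normal 0.838 0.513 -0.187
outer loop
vertex -2.661 -2.536 2.48
vertex -2.93 -2.126 2.399
vertex -2.661 -1.882 4.269
endloop
endfacet
facet normal -0.334 -0.388 -0.859
outer loop
vertex -2.93 -2.126 2.399
vertex -3.259 -2.578 2.731
vertex -3.392 -1.98 2.513
endloop
endfacet
facet normal 0.261 0.952 -0.162
outer loop
vertex -2.93 -2.126 2.399
vertex -3.392 -1.98 2.513
vertex -2.661 -1.882 4.269
endloop
endfacet
facet normal -0.334 -0.388 -0.859
outer loop
vertex -3.392 -1.98 2.513
vertex -3.259 -2.578 2.731
vertex -3.776 -2.185 2.755
endloop
endfacet
facet normal -0.408 0.905 0.119
outer loop
vertex -3.392 -1.98 2.513
vertex -3.776 -2.185 2.755
vertex -2.661 -1.882 4.269
endloop
endfacet
facet normal -0.335 -0.388 -0.859
outer loop
vertex -3.776 -2.185 2.755
vertex -3.259 -2.578 2.731
vertex -3.857 -2.62 2.983
endloop
endfacet
facet normal -0.774 0.401 0.490
outer loop
vertex -3.776 -2.185 2.755
vertex -3.857 -2.62 2.983
vertex -2.661 -1.882 4.269
endloop
endfacet
facet normal -0.334 -0.390 -0.858
outer loop
vertex -3.857 -2.62 2.983
vertex -3.259 -2.578 2.731
vertex -3.587 -3.03 3.064
endloop
endfacet
facet normal -0.625 -0.266 0.734
outer loop
vertex -3.857 -2.62 2.983
vertex -3.587 -3.03 3.064
vertex -2.661 -1.882 4.269
endloop
endfacet
facet normal -0.334 -0.390 -0.858
outer loop
vertex -3.587 -3.03 3.064
vertex -3.259 -2.578 2.731
vertex -3.125 -3.175 2.95
endloop
endfacet
facet normal -0.047 -0.705 0.708
outer loop
vertex -3.587 -3.03 3.064
vertex -3.125 -3.175 2.95
vertex -2.661 -1.882 4.269
endloop
endfacet
facet normal -0.334 -0.390 -0.858
outer loop
vertex -3.125 -3.175 2.95
vertex -3.259 -2.578 2.731
vertex -2.741 -2.971 2.708
endloop
endfacet
facet normal 0.619 -0.658 0.428
outer loop
vertex -3.125 -3.175 2.95
vertex -2.741 -2.971 2.708
vertex -2.661 -1.882 4.269
endloop
endfacet
facet normal -0.333 -0.389 -0.859
outer loop
vertex -2.741 -2.971 2.708
vertex -3.259 -2.578 2.731
vertex -2.661 -2.536 2.48
endloop
endfacet
facet normal 0.987 -0.152 0.056
outer loop
vertex -2.741 -2.971 2.708
vertex -2.661 -2.536 2.48
vertex -2.661 -1.882 4.269
endloop
endfacet
facet normal -0.056 0.959 0.279
outer loop
vertex -2.546 3.272 -0.085
vertex -2.81 2.931 1.034
vertex -1.667 3.092 0.709
endloop
endfacet
facet normal 0.410 0.876 -0.255
outer loop
vertex -2.546 3.272 -0.085
vertex -1.667 3.092 0.709
vertex -1.544 2.706 -0.419
endloop
endfacet
facet normal 0.062 0.586 -0.808
outer loop
vertex -2.546 3.272 -0.085
vertex -1.544 2.706 -0.419
vertex -2.61 2.306 -0.791
endloop
endfacet
facet normal -0.617 0.490 -0.615
outer loop
vertex -2.546 3.272 -0.085
vertex -2.61 2.306 -0.791
vertex -3.393 2.445 0.106
endloop
endfacet
facet normal -0.691 0.721 0.057
outer loop
vertex -2.546 3.272 -0.085
vertex -3.393 2.445 0.106
vertex -2.81 2.931 1.034
endloop
endfacet
facet normal 0.909 0.414 -0.042
outer loop
vertex -1.544 2.706 -0.419
vertex -1.667 3.092 0.709
vertex -1.187 2.015 0.494
endloop
endfacet
facet normal 0.157 0.547 0.822
outer loop
vertex -1.667 3.092 0.709
vertex -2.81 2.931 1.034
vertex -1.97 2.154 1.391
endloop
endfacet
facet normal -0.872 0.161 0.463
outer loop
vertex -2.81 2.931 1.034
vertex -3.393 2.445 0.106
vertex -3.036 1.754 1.019
endloop
endfacet
facet normal -0.752 -0.211 -0.624
outer loop
vertex -3.393 2.445 0.106
vertex -2.61 2.306 -0.791
vertex -2.913 1.368 -0.109
endloop
endfacet
facet normal 0.347 -0.055 -0.936
outer loop
vertex -2.61 2.306 -0.791
vertex -1.544 2.706 -0.419
vertex -1.77 1.529 -0.434
endloop
endfacet
facet normal 0.617 -0.490 0.615
outer loop
vertex -2.034 1.188 0.685
vertex -1.187 2.015 0.494
vertex -1.97 2.154 1.391
endloop
endfacet
facet normal -0.062 -0.586 0.808
outer loop
vertex -2.034 1.188 0.685
vertex -1.97 2.154 1.391
vertex -3.036 1.754 1.019
endloop
endfacet
facet normal -0.410 -0.876 0.255
outer loop
vertex -2.034 1.188 0.685
vertex -3.036 1.754 1.019
vertex -2.913 1.368 -0.109
endloop
endfacet
facet normal 0.056 -0.959 -0.279
outer loop
vertex -2.034 1.188 0.685
vertex -2.913 1.368 -0.109
vertex -1.77 1.529 -0.434
endloop
endfacet
facet normal 0.691 -0.721 -0.057
outer loop
vertex -2.034 1.188 0.685
vertex -1.77 1.529 -0.434
vertex -1.187 2.015 0.494
endloop
endfacet
facet normal 0.752 0.211 0.624
outer loop
vertex -1.97 2.154 1.391
vertex -1.187 2.015 0.494
vertex -1.667 3.092 0.709
endloop
endfacet
facet normal -0.347 0.055 0.936
outer loop
vertex -3.036 1.754 1.019
vertex -1.97 2.154 1.391
vertex -2.81 2.931 1.034
endloop
endfacet
facet normal -0.909 -0.414 0.042
outer loop
vertex -2.913 1.368 -0.109
vertex -3.036 1.754 1.019
vertex -3.393 2.445 0.106
endloop
endfacet
facet normal -0.157 -0.547 -0.822
outer loop
vertex -1.77 1.529 -0.434
vertex -2.913 1.368 -0.109
vertex -2.61 2.306 -0.791
endloop
endfacet
facet normal 0.872 -0.161 -0.463
outer loop
vertex -1.187 2.015 0.494
vertex -1.77 1.529 -0.434
vertex -1.544 2.706 -0.419
endloop
endfacet

endsolid


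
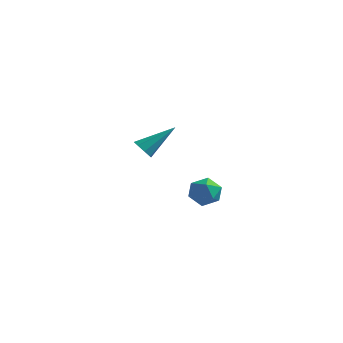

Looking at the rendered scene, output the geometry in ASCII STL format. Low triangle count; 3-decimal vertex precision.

solid 
facet normal -0.990 -0.031 0.141
outer loop
vertex 2.047 -3.793 -3.525
vertex 2.162 -3.777 -2.713
vertex 2.081 -3.075 -3.129
endloop
endfacet
facet normal -0.830 0.299 -0.471
outer loop
vertex 2.047 -3.793 -3.525
vertex 2.081 -3.075 -3.129
vertex 2.459 -3.164 -3.852
endloop
endfacet
facet normal -0.457 -0.156 -0.876
outer loop
vertex 2.047 -3.793 -3.525
vertex 2.459 -3.164 -3.852
vertex 2.774 -3.921 -3.882
endloop
endfacet
facet normal -0.387 -0.766 -0.513
outer loop
vertex 2.047 -3.793 -3.525
vertex 2.774 -3.921 -3.882
vertex 2.59 -4.3 -3.178
endloop
endfacet
facet normal -0.716 -0.688 0.115
outer loop
vertex 2.047 -3.793 -3.525
vertex 2.59 -4.3 -3.178
vertex 2.162 -3.777 -2.713
endloop
endfacet
facet normal -0.408 0.856 -0.319
outer loop
vertex 2.459 -3.164 -3.852
vertex 2.081 -3.075 -3.129
vertex 2.83 -2.76 -3.242
endloop
endfacet
facet normal -0.667 0.321 0.672
outer loop
vertex 2.081 -3.075 -3.129
vertex 2.162 -3.777 -2.713
vertex 2.646 -3.139 -2.538
endloop
endfacet
facet normal -0.225 -0.744 0.629
outer loop
vertex 2.162 -3.777 -2.713
vertex 2.59 -4.3 -3.178
vertex 2.961 -3.896 -2.568
endloop
endfacet
facet normal 0.307 -0.869 -0.388
outer loop
vertex 2.59 -4.3 -3.178
vertex 2.774 -3.921 -3.882
vertex 3.339 -3.985 -3.291
endloop
endfacet
facet normal 0.194 0.120 -0.974
outer loop
vertex 2.774 -3.921 -3.882
vertex 2.459 -3.164 -3.852
vertex 3.258 -3.283 -3.707
endloop
endfacet
facet normal 0.387 0.766 0.513
outer loop
vertex 3.373 -3.267 -2.895
vertex 2.83 -2.76 -3.242
vertex 2.646 -3.139 -2.538
endloop
endfacet
facet normal 0.457 0.156 0.876
outer loop
vertex 3.373 -3.267 -2.895
vertex 2.646 -3.139 -2.538
vertex 2.961 -3.896 -2.568
endloop
endfacet
facet normal 0.830 -0.299 0.471
outer loop
vertex 3.373 -3.267 -2.895
vertex 2.961 -3.896 -2.568
vertex 3.339 -3.985 -3.291
endloop
endfacet
facet normal 0.990 0.031 -0.141
outer loop
vertex 3.373 -3.267 -2.895
vertex 3.339 -3.985 -3.291
vertex 3.258 -3.283 -3.707
endloop
endfacet
facet normal 0.716 0.688 -0.115
outer loop
vertex 3.373 -3.267 -2.895
vertex 3.258 -3.283 -3.707
vertex 2.83 -2.76 -3.242
endloop
endfacet
facet normal -0.307 0.869 0.388
outer loop
vertex 2.646 -3.139 -2.538
vertex 2.83 -2.76 -3.242
vertex 2.081 -3.075 -3.129
endloop
endfacet
facet normal -0.194 -0.120 0.974
outer loop
vertex 2.961 -3.896 -2.568
vertex 2.646 -3.139 -2.538
vertex 2.162 -3.777 -2.713
endloop
endfacet
facet normal 0.408 -0.856 0.319
outer loop
vertex 3.339 -3.985 -3.291
vertex 2.961 -3.896 -2.568
vertex 2.59 -4.3 -3.178
endloop
endfacet
facet normal 0.667 -0.321 -0.672
outer loop
vertex 3.258 -3.283 -3.707
vertex 3.339 -3.985 -3.291
vertex 2.774 -3.921 -3.882
endloop
endfacet
facet normal 0.225 0.744 -0.629
outer loop
vertex 2.83 -2.76 -3.242
vertex 3.258 -3.283 -3.707
vertex 2.459 -3.164 -3.852
endloop
endfacet
facet normal -0.521 -0.611 -0.596
outer loop
vertex -3.025 1.754 -4.416
vertex -3.563 1.984 -4.181
vertex -3.187 2.134 -4.664
endloop
endfacet
facet normal 0.897 0.102 -0.429
outer loop
vertex -3.025 1.754 -4.416
vertex -3.187 2.134 -4.664
vertex -2.497 3.236 -2.959
endloop
endfacet
facet normal -0.521 -0.612 -0.595
outer loop
vertex -3.187 2.134 -4.664
vertex -3.563 1.984 -4.181
vertex -3.57 2.426 -4.629
endloop
endfacet
facet normal 0.446 0.658 -0.606
outer loop
vertex -3.187 2.134 -4.664
vertex -3.57 2.426 -4.629
vertex -2.497 3.236 -2.959
endloop
endfacet
facet normal -0.520 -0.612 -0.596
outer loop
vertex -3.57 2.426 -4.629
vertex -3.563 1.984 -4.181
vertex -3.948 2.459 -4.333
endloop
endfacet
facet normal -0.180 0.926 -0.333
outer loop
vertex -3.57 2.426 -4.629
vertex -3.948 2.459 -4.333
vertex -2.497 3.236 -2.959
endloop
endfacet
facet normal -0.520 -0.612 -0.596
outer loop
vertex -3.948 2.459 -4.333
vertex -3.563 1.984 -4.181
vertex -4.101 2.213 -3.947
endloop
endfacet
facet normal -0.620 0.749 0.232
outer loop
vertex -3.948 2.459 -4.333
vertex -4.101 2.213 -3.947
vertex -2.497 3.236 -2.959
endloop
endfacet
facet normal -0.520 -0.611 -0.597
outer loop
vertex -4.101 2.213 -3.947
vertex -3.563 1.984 -4.181
vertex -3.939 1.833 -3.699
endloop
endfacet
facet normal -0.613 0.232 0.755
outer loop
vertex -4.101 2.213 -3.947
vertex -3.939 1.833 -3.699
vertex -2.497 3.236 -2.959
endloop
endfacet
facet normal -0.520 -0.611 -0.597
outer loop
vertex -3.939 1.833 -3.699
vertex -3.563 1.984 -4.181
vertex -3.557 1.541 -3.733
endloop
endfacet
facet normal -0.164 -0.323 0.932
outer loop
vertex -3.939 1.833 -3.699
vertex -3.557 1.541 -3.733
vertex -2.497 3.236 -2.959
endloop
endfacet
facet normal -0.521 -0.611 -0.597
outer loop
vertex -3.557 1.541 -3.733
vertex -3.563 1.984 -4.181
vertex -3.178 1.508 -4.03
endloop
endfacet
facet normal 0.465 -0.592 0.659
outer loop
vertex -3.557 1.541 -3.733
vertex -3.178 1.508 -4.03
vertex -2.497 3.236 -2.959
endloop
endfacet
facet normal -0.521 -0.611 -0.596
outer loop
vertex -3.178 1.508 -4.03
vertex -3.563 1.984 -4.181
vertex -3.025 1.754 -4.416
endloop
endfacet
facet normal 0.905 -0.415 0.094
outer loop
vertex -3.178 1.508 -4.03
vertex -3.025 1.754 -4.416
vertex -2.497 3.236 -2.959
endloop
endfacet

endsolid
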